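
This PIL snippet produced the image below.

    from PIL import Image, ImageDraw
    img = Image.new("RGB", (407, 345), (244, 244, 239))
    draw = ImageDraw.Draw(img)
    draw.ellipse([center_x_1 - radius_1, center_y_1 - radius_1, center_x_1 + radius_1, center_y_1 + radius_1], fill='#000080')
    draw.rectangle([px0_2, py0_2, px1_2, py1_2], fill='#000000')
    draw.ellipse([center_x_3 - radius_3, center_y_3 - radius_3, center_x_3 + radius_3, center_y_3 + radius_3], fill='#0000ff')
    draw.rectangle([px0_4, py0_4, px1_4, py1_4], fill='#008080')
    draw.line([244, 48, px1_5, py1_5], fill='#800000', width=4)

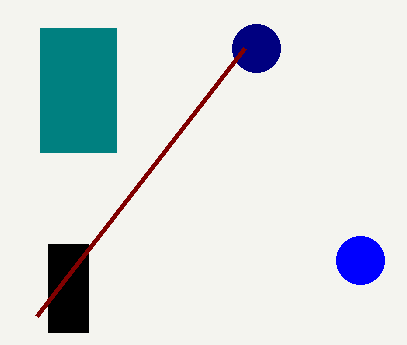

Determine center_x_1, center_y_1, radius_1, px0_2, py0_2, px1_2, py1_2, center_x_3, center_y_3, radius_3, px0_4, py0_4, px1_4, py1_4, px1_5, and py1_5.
center_x_1 = 256; center_y_1 = 48; radius_1 = 24; px0_2 = 48; py0_2 = 244; px1_2 = 88; py1_2 = 332; center_x_3 = 360; center_y_3 = 260; radius_3 = 24; px0_4 = 40; py0_4 = 28; px1_4 = 116; py1_4 = 152; px1_5 = 36; py1_5 = 316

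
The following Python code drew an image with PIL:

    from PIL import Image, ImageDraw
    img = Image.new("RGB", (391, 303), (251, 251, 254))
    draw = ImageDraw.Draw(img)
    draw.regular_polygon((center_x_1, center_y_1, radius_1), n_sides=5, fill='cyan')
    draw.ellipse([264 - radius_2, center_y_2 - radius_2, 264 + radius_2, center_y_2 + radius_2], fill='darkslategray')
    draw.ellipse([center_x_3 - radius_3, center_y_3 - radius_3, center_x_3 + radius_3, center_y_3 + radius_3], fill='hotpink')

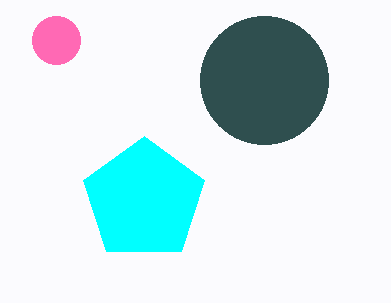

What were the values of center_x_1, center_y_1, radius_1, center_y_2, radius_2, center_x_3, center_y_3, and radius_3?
center_x_1 = 144, center_y_1 = 200, radius_1 = 64, center_y_2 = 80, radius_2 = 64, center_x_3 = 56, center_y_3 = 40, radius_3 = 24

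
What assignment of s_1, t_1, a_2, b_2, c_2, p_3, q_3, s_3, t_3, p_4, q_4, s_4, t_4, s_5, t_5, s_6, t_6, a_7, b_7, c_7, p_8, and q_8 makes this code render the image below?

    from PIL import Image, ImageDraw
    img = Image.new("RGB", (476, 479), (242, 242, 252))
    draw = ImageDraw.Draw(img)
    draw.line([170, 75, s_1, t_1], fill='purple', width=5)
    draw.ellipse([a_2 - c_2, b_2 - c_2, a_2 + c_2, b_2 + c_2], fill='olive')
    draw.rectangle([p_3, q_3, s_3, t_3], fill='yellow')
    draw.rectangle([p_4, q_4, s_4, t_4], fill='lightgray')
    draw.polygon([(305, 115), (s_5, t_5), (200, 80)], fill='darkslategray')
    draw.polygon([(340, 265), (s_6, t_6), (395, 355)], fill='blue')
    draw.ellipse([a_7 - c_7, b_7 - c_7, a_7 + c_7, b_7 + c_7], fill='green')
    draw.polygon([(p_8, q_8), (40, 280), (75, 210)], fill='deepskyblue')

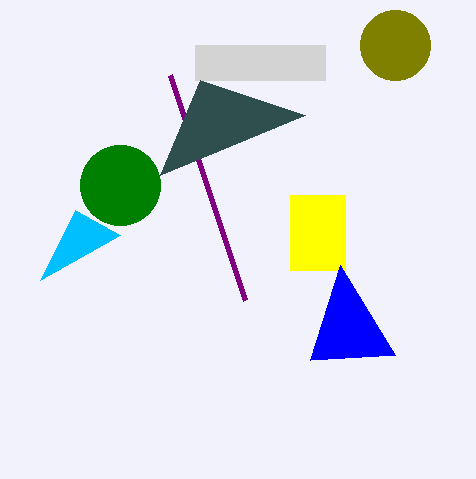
s_1 = 245
t_1 = 300
a_2 = 395
b_2 = 45
c_2 = 35
p_3 = 290
q_3 = 195
s_3 = 345
t_3 = 270
p_4 = 195
q_4 = 45
s_4 = 325
t_4 = 80
s_5 = 160
t_5 = 175
s_6 = 310
t_6 = 360
a_7 = 120
b_7 = 185
c_7 = 40
p_8 = 120
q_8 = 235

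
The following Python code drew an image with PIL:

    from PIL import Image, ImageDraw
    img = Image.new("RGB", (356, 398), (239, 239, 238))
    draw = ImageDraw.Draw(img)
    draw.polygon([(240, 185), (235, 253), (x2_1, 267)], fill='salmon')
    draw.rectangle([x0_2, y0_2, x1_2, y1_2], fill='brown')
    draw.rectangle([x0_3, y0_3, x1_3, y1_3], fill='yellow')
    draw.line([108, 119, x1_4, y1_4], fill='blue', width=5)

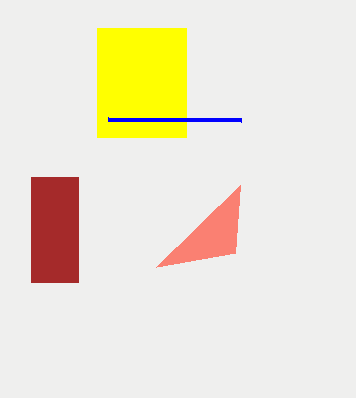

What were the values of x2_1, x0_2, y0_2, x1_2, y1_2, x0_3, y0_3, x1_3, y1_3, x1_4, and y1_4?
x2_1 = 156; x0_2 = 31; y0_2 = 177; x1_2 = 78; y1_2 = 282; x0_3 = 97; y0_3 = 28; x1_3 = 186; y1_3 = 137; x1_4 = 241; y1_4 = 120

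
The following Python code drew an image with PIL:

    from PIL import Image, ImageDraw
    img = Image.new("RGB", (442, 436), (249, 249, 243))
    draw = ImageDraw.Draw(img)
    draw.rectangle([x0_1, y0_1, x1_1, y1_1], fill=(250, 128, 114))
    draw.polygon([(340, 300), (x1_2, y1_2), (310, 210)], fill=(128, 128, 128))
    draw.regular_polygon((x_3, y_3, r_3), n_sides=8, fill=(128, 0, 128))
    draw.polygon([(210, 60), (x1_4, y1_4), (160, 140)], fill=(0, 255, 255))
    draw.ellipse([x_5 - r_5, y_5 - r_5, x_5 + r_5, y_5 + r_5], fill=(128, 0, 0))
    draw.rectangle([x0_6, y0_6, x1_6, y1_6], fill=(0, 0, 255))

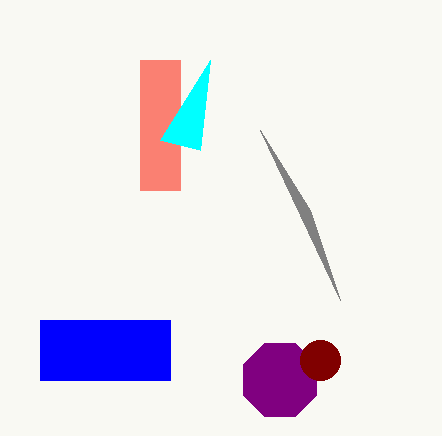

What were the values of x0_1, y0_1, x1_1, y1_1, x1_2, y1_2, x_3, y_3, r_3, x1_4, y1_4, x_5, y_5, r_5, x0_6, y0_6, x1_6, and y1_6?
x0_1 = 140
y0_1 = 60
x1_1 = 180
y1_1 = 190
x1_2 = 260
y1_2 = 130
x_3 = 280
y_3 = 380
r_3 = 40
x1_4 = 200
y1_4 = 150
x_5 = 320
y_5 = 360
r_5 = 20
x0_6 = 40
y0_6 = 320
x1_6 = 170
y1_6 = 380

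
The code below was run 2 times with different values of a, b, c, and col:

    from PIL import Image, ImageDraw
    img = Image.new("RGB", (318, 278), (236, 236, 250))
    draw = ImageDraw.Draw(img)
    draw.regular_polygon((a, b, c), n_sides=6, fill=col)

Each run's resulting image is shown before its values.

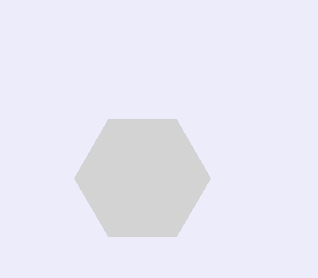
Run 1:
a = 142, b = 178, c = 68, col = 'lightgray'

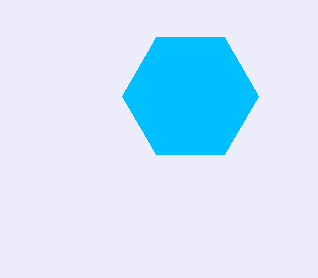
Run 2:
a = 190
b = 96
c = 68
col = 'deepskyblue'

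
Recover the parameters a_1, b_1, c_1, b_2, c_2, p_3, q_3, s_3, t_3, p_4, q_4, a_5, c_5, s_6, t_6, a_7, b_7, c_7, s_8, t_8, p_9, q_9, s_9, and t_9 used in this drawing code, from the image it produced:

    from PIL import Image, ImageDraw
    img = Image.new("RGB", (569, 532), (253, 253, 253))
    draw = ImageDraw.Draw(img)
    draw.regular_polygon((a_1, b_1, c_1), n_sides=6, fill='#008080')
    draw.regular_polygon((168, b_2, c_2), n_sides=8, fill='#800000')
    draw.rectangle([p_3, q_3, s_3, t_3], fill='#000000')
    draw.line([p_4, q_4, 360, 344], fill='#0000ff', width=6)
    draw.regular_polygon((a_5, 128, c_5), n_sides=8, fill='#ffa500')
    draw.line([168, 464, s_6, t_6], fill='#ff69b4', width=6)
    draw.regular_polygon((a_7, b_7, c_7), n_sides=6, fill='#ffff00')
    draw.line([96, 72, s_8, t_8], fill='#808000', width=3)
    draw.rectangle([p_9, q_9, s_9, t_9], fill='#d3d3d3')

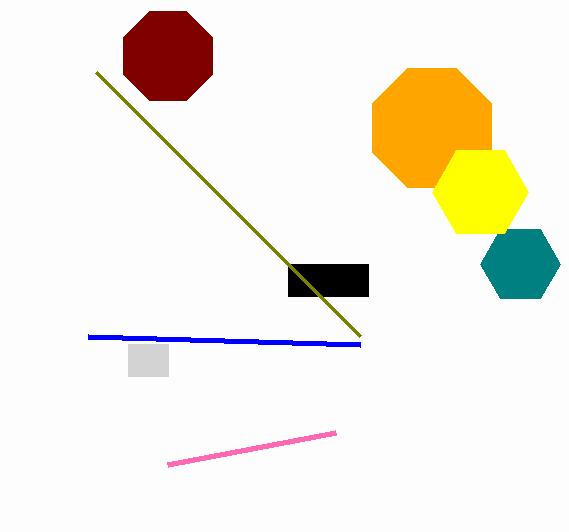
a_1 = 520, b_1 = 264, c_1 = 40, b_2 = 56, c_2 = 48, p_3 = 288, q_3 = 264, s_3 = 368, t_3 = 296, p_4 = 88, q_4 = 336, a_5 = 432, c_5 = 64, s_6 = 336, t_6 = 432, a_7 = 480, b_7 = 192, c_7 = 48, s_8 = 360, t_8 = 336, p_9 = 128, q_9 = 344, s_9 = 168, t_9 = 376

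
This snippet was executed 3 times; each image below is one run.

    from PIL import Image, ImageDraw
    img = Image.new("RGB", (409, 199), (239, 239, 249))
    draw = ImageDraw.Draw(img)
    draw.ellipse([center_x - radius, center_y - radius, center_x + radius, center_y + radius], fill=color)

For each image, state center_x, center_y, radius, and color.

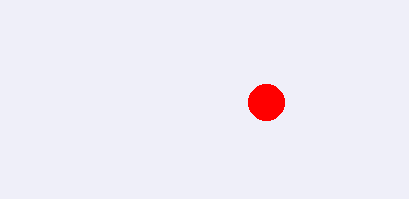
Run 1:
center_x = 266
center_y = 102
radius = 18
color = 'red'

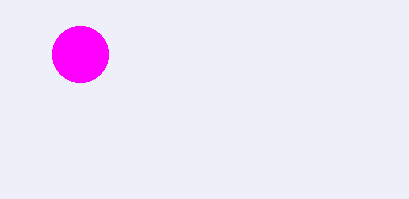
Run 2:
center_x = 80; center_y = 54; radius = 28; color = 'magenta'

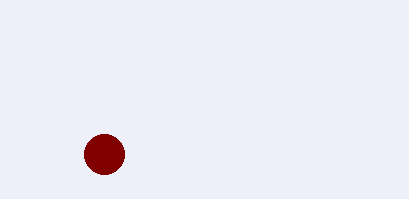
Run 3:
center_x = 104, center_y = 154, radius = 20, color = 'maroon'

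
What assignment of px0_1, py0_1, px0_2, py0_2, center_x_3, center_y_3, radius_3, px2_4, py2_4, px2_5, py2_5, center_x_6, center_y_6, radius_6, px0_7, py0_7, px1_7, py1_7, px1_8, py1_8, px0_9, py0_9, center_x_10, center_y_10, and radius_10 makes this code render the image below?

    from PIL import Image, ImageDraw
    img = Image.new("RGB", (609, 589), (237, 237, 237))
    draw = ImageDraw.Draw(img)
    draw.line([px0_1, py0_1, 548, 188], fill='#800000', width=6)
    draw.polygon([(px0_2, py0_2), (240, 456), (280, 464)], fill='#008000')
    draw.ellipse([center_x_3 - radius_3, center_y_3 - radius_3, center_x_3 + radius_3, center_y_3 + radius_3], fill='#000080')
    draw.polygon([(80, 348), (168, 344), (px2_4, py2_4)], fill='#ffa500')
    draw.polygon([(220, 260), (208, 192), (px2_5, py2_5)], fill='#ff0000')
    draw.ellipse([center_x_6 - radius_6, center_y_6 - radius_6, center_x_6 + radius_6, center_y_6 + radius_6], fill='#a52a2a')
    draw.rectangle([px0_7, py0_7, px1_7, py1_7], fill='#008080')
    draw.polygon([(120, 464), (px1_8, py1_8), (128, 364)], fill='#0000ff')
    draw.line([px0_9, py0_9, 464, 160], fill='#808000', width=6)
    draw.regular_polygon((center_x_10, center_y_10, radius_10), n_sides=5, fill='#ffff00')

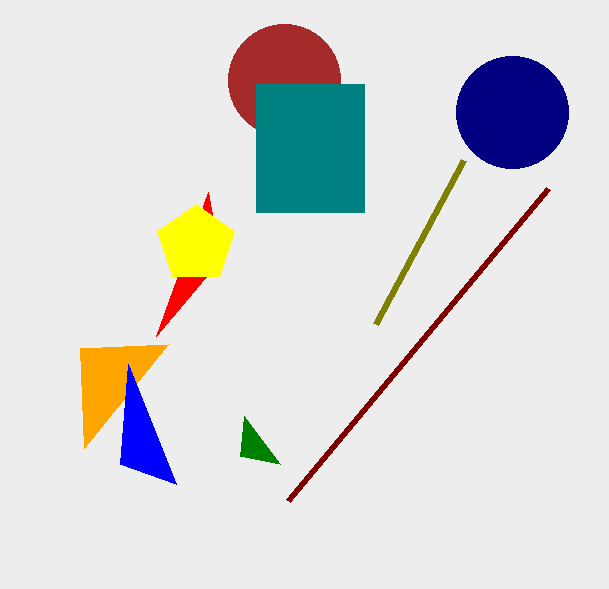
px0_1 = 288; py0_1 = 500; px0_2 = 244; py0_2 = 416; center_x_3 = 512; center_y_3 = 112; radius_3 = 56; px2_4 = 84; py2_4 = 448; px2_5 = 156; py2_5 = 336; center_x_6 = 284; center_y_6 = 80; radius_6 = 56; px0_7 = 256; py0_7 = 84; px1_7 = 364; py1_7 = 212; px1_8 = 176; py1_8 = 484; px0_9 = 376; py0_9 = 324; center_x_10 = 196; center_y_10 = 244; radius_10 = 40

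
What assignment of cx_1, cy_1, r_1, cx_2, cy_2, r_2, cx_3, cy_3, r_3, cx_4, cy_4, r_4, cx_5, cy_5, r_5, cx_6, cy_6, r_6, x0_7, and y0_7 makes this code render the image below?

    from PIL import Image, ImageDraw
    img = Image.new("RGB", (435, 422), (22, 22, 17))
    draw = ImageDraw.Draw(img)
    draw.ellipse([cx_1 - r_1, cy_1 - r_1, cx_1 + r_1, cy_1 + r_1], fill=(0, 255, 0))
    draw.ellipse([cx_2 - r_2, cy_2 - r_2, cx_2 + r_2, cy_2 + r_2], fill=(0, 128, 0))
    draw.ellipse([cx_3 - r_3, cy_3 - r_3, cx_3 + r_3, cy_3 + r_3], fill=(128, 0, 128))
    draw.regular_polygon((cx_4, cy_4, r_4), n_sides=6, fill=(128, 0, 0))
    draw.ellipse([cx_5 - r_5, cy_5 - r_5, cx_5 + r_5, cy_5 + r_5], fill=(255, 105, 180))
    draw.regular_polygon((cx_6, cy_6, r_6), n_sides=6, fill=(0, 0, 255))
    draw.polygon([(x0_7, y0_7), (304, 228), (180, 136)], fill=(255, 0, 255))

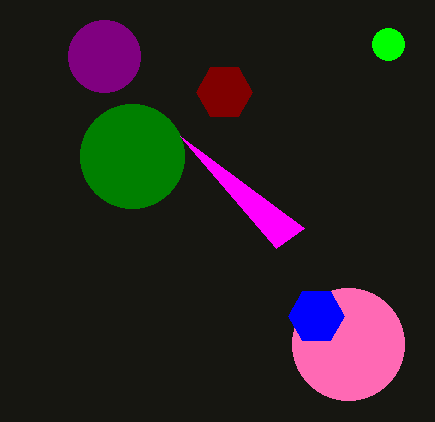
cx_1 = 388; cy_1 = 44; r_1 = 16; cx_2 = 132; cy_2 = 156; r_2 = 52; cx_3 = 104; cy_3 = 56; r_3 = 36; cx_4 = 224; cy_4 = 92; r_4 = 28; cx_5 = 348; cy_5 = 344; r_5 = 56; cx_6 = 316; cy_6 = 316; r_6 = 28; x0_7 = 276; y0_7 = 248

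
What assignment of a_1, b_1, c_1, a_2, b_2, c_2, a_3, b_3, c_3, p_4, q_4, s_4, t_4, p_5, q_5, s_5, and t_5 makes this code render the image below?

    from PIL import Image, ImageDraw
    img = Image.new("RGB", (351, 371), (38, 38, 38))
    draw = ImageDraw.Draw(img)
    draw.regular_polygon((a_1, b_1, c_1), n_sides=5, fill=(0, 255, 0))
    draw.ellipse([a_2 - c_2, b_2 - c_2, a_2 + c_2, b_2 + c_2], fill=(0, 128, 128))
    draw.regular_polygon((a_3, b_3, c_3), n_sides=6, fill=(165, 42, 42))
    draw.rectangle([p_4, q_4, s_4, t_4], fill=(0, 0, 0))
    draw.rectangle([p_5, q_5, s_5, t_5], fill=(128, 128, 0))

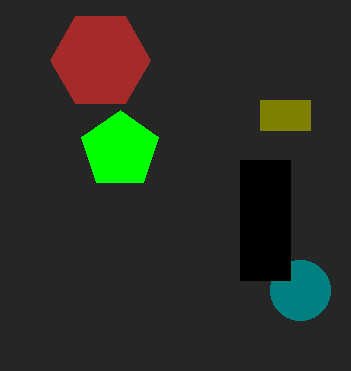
a_1 = 120
b_1 = 150
c_1 = 40
a_2 = 300
b_2 = 290
c_2 = 30
a_3 = 100
b_3 = 60
c_3 = 50
p_4 = 240
q_4 = 160
s_4 = 290
t_4 = 280
p_5 = 260
q_5 = 100
s_5 = 310
t_5 = 130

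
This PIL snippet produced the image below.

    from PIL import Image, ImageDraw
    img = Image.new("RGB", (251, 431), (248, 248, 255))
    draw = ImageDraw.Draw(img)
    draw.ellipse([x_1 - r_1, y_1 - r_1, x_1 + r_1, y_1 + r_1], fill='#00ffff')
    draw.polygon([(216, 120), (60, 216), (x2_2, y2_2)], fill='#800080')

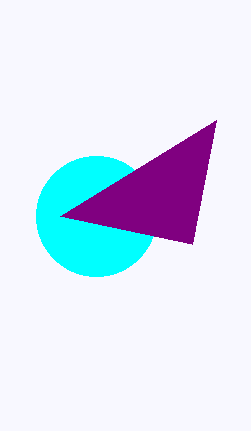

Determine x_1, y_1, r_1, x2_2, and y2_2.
x_1 = 96
y_1 = 216
r_1 = 60
x2_2 = 192
y2_2 = 244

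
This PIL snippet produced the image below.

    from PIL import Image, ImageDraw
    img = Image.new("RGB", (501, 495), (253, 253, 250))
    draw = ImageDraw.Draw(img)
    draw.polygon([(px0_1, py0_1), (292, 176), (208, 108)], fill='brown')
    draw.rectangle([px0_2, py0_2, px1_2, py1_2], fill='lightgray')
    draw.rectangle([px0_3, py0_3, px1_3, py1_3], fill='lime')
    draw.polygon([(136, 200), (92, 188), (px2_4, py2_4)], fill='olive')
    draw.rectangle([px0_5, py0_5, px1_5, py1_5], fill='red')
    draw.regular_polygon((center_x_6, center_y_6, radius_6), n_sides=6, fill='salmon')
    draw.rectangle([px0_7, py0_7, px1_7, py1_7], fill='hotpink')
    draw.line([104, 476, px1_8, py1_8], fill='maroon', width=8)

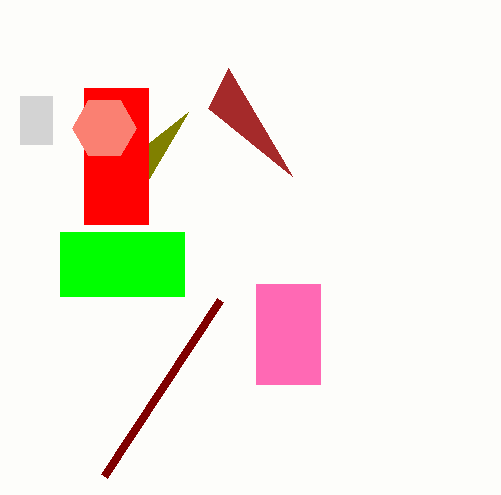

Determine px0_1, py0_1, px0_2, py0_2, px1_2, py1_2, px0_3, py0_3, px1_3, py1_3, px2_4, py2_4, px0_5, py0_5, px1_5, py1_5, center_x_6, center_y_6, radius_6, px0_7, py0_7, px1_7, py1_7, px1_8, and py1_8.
px0_1 = 228; py0_1 = 68; px0_2 = 20; py0_2 = 96; px1_2 = 52; py1_2 = 144; px0_3 = 60; py0_3 = 232; px1_3 = 184; py1_3 = 296; px2_4 = 188; py2_4 = 112; px0_5 = 84; py0_5 = 88; px1_5 = 148; py1_5 = 224; center_x_6 = 104; center_y_6 = 128; radius_6 = 32; px0_7 = 256; py0_7 = 284; px1_7 = 320; py1_7 = 384; px1_8 = 220; py1_8 = 300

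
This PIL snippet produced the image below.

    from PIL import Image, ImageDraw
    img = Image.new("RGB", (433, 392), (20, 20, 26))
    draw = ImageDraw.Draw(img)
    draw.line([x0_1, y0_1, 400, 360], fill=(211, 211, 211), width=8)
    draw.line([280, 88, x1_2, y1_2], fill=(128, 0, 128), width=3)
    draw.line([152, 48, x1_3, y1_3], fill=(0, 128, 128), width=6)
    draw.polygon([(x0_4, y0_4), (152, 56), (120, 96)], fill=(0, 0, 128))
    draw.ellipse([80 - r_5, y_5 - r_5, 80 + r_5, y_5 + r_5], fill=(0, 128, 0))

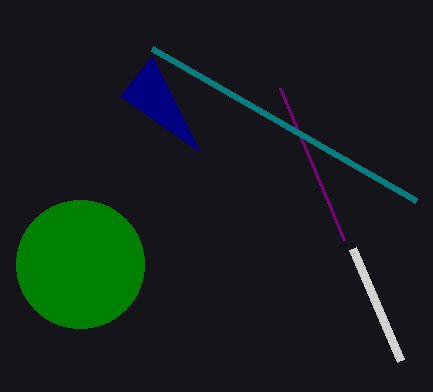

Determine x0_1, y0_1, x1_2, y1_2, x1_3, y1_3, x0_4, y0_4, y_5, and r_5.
x0_1 = 352; y0_1 = 248; x1_2 = 344; y1_2 = 240; x1_3 = 416; y1_3 = 200; x0_4 = 200; y0_4 = 152; y_5 = 264; r_5 = 64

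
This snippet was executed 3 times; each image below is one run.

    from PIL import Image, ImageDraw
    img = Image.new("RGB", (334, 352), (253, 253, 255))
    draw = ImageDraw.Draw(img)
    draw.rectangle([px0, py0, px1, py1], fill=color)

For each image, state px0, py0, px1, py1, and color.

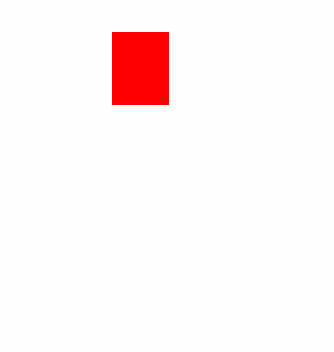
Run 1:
px0 = 112; py0 = 32; px1 = 168; py1 = 104; color = 'red'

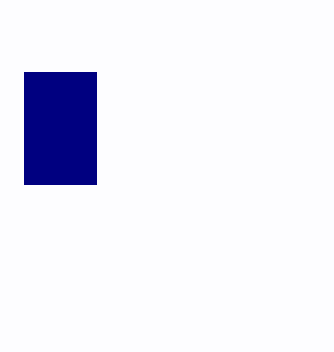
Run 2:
px0 = 24
py0 = 72
px1 = 96
py1 = 184
color = 'navy'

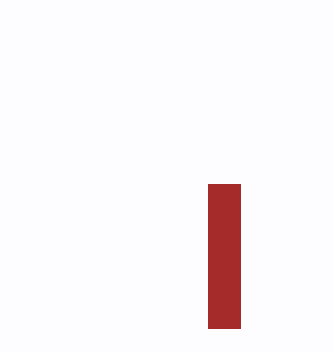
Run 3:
px0 = 208
py0 = 184
px1 = 240
py1 = 328
color = 'brown'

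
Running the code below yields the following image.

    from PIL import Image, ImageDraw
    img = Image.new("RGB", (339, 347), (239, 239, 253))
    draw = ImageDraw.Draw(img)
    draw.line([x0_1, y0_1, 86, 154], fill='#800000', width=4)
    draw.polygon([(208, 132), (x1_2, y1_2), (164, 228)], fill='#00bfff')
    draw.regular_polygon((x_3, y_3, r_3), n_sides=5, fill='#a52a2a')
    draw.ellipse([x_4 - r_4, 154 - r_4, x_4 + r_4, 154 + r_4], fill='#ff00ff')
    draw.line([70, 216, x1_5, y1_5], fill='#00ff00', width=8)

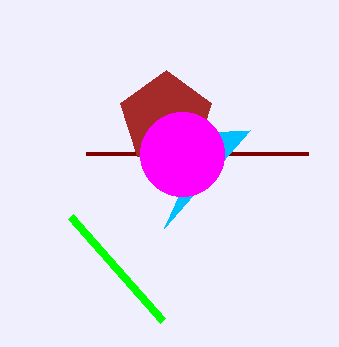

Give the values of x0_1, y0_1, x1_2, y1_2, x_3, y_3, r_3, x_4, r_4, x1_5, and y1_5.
x0_1 = 308, y0_1 = 154, x1_2 = 250, y1_2 = 130, x_3 = 166, y_3 = 118, r_3 = 48, x_4 = 182, r_4 = 42, x1_5 = 162, y1_5 = 320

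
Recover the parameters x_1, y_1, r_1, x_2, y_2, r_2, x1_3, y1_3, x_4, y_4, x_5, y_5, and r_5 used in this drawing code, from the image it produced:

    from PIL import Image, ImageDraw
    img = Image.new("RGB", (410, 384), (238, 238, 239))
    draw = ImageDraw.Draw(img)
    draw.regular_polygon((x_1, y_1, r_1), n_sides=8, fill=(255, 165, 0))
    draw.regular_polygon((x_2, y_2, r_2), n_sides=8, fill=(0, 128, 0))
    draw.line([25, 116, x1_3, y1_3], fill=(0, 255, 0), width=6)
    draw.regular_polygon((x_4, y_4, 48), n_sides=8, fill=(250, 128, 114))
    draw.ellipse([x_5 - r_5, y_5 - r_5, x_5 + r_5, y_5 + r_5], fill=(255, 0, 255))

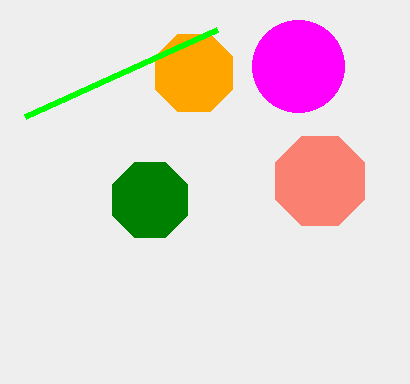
x_1 = 194, y_1 = 73, r_1 = 42, x_2 = 150, y_2 = 200, r_2 = 41, x1_3 = 217, y1_3 = 29, x_4 = 320, y_4 = 181, x_5 = 298, y_5 = 66, r_5 = 46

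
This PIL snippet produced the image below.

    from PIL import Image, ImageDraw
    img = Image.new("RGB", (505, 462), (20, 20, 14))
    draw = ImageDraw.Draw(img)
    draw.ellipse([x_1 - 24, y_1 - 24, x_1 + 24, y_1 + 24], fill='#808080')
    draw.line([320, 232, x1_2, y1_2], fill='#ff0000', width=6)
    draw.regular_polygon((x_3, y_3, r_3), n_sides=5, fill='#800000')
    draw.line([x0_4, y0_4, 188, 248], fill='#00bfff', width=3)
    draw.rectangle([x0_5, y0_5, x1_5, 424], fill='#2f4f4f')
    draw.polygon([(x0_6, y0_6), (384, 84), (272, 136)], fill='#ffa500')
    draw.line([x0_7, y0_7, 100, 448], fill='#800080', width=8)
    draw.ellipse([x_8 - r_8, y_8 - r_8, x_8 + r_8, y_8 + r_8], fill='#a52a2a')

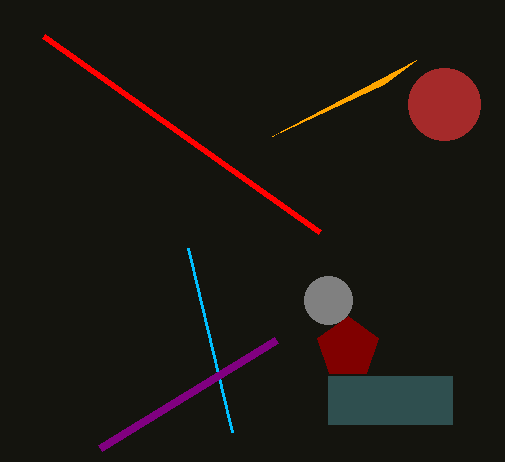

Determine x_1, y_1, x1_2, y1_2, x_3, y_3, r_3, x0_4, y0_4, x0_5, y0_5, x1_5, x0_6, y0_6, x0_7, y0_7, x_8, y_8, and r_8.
x_1 = 328; y_1 = 300; x1_2 = 44; y1_2 = 36; x_3 = 348; y_3 = 348; r_3 = 32; x0_4 = 232; y0_4 = 432; x0_5 = 328; y0_5 = 376; x1_5 = 452; x0_6 = 416; y0_6 = 60; x0_7 = 276; y0_7 = 340; x_8 = 444; y_8 = 104; r_8 = 36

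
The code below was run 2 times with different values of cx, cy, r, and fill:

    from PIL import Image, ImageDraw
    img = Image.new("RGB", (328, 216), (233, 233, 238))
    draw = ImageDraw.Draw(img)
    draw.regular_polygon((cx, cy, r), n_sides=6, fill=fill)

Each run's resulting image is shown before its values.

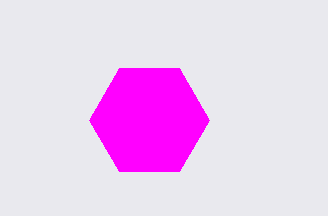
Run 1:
cx = 149, cy = 120, r = 60, fill = 'magenta'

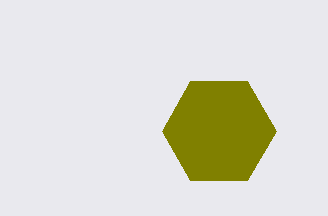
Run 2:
cx = 219
cy = 131
r = 57
fill = 'olive'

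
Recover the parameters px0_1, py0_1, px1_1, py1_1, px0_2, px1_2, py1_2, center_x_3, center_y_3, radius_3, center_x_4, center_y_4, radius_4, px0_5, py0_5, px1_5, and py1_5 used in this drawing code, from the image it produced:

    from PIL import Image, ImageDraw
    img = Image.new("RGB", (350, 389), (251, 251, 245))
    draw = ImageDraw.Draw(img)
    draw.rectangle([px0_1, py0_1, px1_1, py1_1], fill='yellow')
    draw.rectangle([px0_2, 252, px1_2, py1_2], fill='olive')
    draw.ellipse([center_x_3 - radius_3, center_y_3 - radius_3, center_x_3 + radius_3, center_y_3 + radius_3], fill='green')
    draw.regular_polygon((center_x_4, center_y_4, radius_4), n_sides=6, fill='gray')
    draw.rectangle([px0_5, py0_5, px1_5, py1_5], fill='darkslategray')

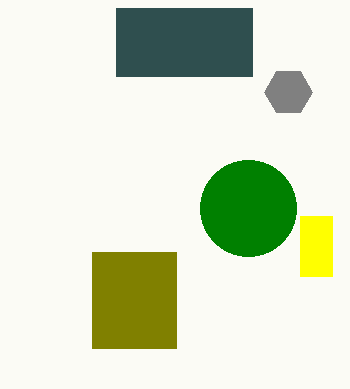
px0_1 = 300; py0_1 = 216; px1_1 = 332; py1_1 = 276; px0_2 = 92; px1_2 = 176; py1_2 = 348; center_x_3 = 248; center_y_3 = 208; radius_3 = 48; center_x_4 = 288; center_y_4 = 92; radius_4 = 24; px0_5 = 116; py0_5 = 8; px1_5 = 252; py1_5 = 76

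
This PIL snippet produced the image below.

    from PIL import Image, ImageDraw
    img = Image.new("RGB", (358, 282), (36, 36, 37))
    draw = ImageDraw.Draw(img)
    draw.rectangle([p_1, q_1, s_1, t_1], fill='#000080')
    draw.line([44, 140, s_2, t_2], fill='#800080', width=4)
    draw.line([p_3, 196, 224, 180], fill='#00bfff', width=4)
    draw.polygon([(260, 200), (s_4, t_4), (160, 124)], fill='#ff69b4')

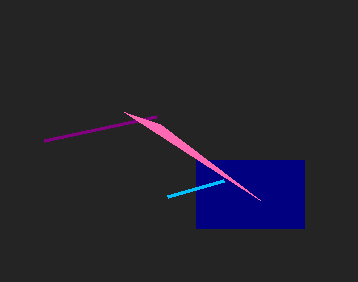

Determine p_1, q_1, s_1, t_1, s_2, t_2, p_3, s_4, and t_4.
p_1 = 196; q_1 = 160; s_1 = 304; t_1 = 228; s_2 = 156; t_2 = 116; p_3 = 168; s_4 = 124; t_4 = 112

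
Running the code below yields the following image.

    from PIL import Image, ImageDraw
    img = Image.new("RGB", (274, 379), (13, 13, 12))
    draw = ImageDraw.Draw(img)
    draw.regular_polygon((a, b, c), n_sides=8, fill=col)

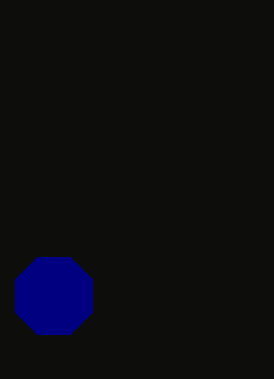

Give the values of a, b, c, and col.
a = 54
b = 296
c = 42
col = 'navy'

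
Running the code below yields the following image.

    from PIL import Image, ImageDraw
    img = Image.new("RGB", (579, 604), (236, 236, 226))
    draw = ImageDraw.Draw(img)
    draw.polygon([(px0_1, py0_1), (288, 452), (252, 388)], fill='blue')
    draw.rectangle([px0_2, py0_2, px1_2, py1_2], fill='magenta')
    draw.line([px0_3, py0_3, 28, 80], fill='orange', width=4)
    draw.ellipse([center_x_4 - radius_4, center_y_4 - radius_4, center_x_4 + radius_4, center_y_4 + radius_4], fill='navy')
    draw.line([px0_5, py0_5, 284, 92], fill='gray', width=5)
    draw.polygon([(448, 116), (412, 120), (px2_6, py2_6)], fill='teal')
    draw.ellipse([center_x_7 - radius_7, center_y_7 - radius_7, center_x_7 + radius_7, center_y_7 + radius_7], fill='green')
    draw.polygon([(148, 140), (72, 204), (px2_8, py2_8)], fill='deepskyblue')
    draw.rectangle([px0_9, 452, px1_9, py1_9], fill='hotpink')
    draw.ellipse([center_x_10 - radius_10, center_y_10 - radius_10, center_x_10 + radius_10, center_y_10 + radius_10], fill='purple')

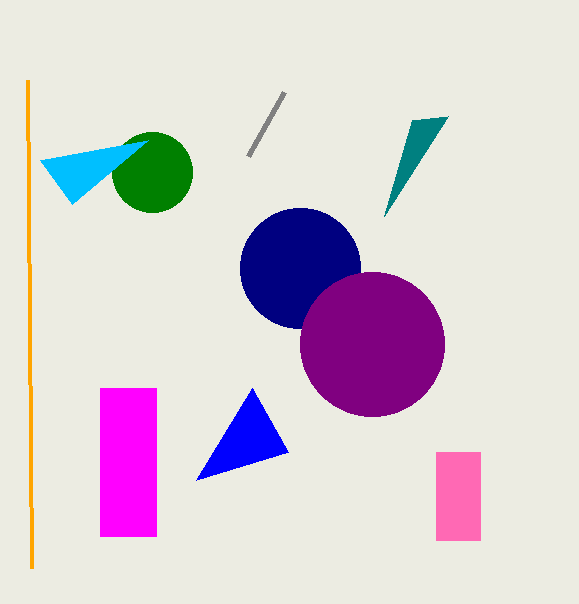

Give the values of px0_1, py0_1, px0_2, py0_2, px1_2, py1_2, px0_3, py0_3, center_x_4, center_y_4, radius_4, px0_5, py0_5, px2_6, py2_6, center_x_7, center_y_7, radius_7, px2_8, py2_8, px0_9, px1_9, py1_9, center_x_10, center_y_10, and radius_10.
px0_1 = 196
py0_1 = 480
px0_2 = 100
py0_2 = 388
px1_2 = 156
py1_2 = 536
px0_3 = 32
py0_3 = 568
center_x_4 = 300
center_y_4 = 268
radius_4 = 60
px0_5 = 248
py0_5 = 156
px2_6 = 384
py2_6 = 216
center_x_7 = 152
center_y_7 = 172
radius_7 = 40
px2_8 = 40
py2_8 = 160
px0_9 = 436
px1_9 = 480
py1_9 = 540
center_x_10 = 372
center_y_10 = 344
radius_10 = 72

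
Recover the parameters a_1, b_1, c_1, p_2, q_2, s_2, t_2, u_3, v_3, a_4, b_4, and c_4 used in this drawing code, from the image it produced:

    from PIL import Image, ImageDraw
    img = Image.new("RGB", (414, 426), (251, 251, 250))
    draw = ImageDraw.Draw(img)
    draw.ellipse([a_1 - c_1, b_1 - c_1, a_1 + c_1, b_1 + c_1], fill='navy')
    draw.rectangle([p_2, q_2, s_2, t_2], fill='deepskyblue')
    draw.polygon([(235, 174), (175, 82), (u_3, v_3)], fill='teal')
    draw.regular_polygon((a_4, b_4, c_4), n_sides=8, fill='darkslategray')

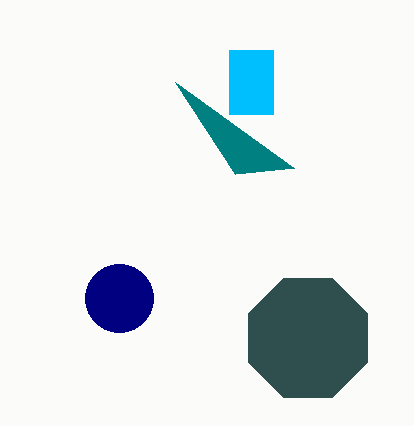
a_1 = 119, b_1 = 298, c_1 = 34, p_2 = 229, q_2 = 50, s_2 = 273, t_2 = 114, u_3 = 294, v_3 = 168, a_4 = 308, b_4 = 338, c_4 = 64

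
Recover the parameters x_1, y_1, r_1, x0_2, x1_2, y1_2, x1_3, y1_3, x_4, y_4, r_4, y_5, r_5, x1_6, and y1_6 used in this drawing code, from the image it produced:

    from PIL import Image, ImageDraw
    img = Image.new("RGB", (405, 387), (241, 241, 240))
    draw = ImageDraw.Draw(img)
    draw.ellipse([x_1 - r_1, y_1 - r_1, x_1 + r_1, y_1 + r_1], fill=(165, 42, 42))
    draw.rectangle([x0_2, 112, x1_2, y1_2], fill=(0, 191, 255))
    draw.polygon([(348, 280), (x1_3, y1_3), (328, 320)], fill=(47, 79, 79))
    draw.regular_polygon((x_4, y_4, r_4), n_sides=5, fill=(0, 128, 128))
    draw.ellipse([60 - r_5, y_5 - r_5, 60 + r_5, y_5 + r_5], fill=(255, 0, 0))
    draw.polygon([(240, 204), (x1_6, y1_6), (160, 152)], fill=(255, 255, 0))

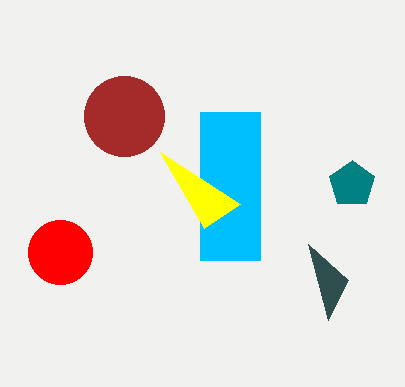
x_1 = 124
y_1 = 116
r_1 = 40
x0_2 = 200
x1_2 = 260
y1_2 = 260
x1_3 = 308
y1_3 = 244
x_4 = 352
y_4 = 184
r_4 = 24
y_5 = 252
r_5 = 32
x1_6 = 204
y1_6 = 228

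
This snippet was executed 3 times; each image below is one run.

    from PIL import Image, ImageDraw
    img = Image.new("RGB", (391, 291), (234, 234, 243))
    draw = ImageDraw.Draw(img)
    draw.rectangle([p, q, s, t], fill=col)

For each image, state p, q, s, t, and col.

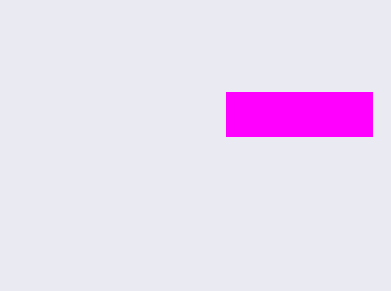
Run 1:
p = 226
q = 92
s = 372
t = 136
col = 'magenta'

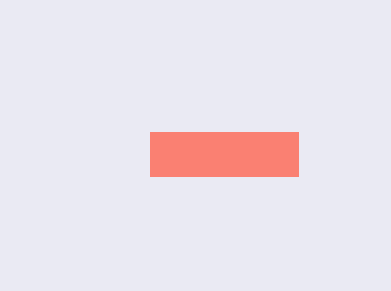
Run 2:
p = 150; q = 132; s = 298; t = 176; col = 'salmon'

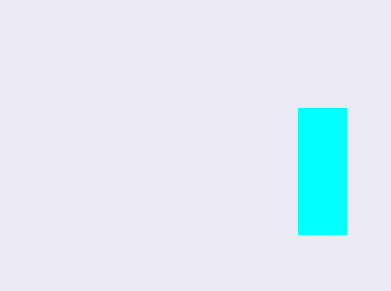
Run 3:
p = 298, q = 108, s = 346, t = 234, col = 'cyan'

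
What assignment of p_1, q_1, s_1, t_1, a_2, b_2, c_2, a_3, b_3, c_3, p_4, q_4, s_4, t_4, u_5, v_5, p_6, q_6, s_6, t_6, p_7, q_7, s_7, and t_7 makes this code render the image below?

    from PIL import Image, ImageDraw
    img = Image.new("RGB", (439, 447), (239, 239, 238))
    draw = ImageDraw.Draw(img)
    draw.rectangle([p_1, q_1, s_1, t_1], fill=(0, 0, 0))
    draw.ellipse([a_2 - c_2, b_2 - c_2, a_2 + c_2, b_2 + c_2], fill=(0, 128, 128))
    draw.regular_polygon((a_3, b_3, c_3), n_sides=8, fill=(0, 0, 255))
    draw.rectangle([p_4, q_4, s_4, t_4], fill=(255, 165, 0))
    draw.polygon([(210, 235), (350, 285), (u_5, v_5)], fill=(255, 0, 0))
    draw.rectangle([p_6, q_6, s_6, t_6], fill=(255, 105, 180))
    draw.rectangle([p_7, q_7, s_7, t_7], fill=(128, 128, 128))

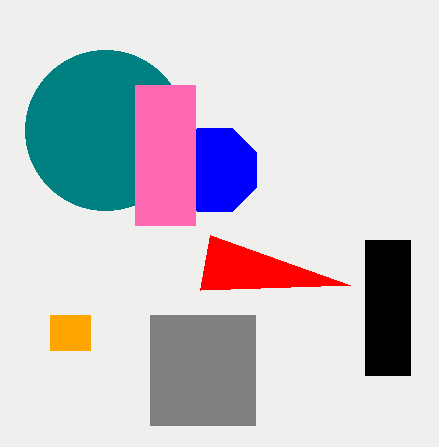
p_1 = 365
q_1 = 240
s_1 = 410
t_1 = 375
a_2 = 105
b_2 = 130
c_2 = 80
a_3 = 215
b_3 = 170
c_3 = 45
p_4 = 50
q_4 = 315
s_4 = 90
t_4 = 350
u_5 = 200
v_5 = 290
p_6 = 135
q_6 = 85
s_6 = 195
t_6 = 225
p_7 = 150
q_7 = 315
s_7 = 255
t_7 = 425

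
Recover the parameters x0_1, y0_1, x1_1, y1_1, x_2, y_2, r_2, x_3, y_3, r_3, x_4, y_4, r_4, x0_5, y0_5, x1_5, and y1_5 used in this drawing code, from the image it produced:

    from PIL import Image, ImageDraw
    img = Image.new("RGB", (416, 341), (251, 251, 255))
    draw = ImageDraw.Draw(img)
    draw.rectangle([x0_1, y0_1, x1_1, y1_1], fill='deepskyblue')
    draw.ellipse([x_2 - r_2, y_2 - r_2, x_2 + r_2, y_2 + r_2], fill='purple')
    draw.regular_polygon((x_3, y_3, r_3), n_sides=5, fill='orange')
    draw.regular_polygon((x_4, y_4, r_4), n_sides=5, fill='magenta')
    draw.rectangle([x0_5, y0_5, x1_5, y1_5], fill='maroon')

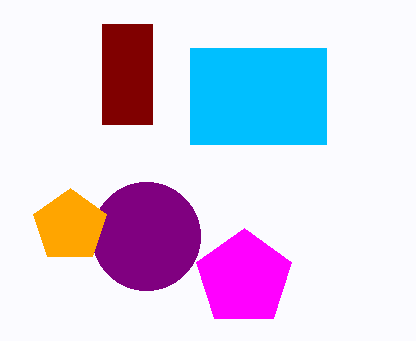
x0_1 = 190, y0_1 = 48, x1_1 = 326, y1_1 = 144, x_2 = 146, y_2 = 236, r_2 = 54, x_3 = 70, y_3 = 226, r_3 = 38, x_4 = 244, y_4 = 278, r_4 = 50, x0_5 = 102, y0_5 = 24, x1_5 = 152, y1_5 = 124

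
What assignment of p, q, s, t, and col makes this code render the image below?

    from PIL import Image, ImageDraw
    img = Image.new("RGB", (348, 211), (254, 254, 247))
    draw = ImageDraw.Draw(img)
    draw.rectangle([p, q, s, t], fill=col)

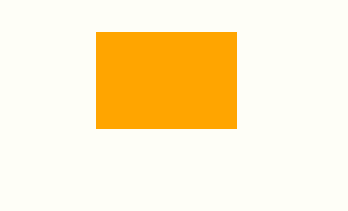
p = 96; q = 32; s = 236; t = 128; col = 'orange'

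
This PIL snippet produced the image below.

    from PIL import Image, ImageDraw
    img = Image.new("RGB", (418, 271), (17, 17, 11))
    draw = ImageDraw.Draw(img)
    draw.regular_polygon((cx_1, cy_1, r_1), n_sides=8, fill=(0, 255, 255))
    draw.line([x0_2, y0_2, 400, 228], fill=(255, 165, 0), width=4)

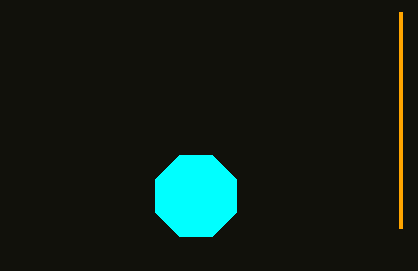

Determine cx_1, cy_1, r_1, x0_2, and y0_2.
cx_1 = 196
cy_1 = 196
r_1 = 44
x0_2 = 400
y0_2 = 12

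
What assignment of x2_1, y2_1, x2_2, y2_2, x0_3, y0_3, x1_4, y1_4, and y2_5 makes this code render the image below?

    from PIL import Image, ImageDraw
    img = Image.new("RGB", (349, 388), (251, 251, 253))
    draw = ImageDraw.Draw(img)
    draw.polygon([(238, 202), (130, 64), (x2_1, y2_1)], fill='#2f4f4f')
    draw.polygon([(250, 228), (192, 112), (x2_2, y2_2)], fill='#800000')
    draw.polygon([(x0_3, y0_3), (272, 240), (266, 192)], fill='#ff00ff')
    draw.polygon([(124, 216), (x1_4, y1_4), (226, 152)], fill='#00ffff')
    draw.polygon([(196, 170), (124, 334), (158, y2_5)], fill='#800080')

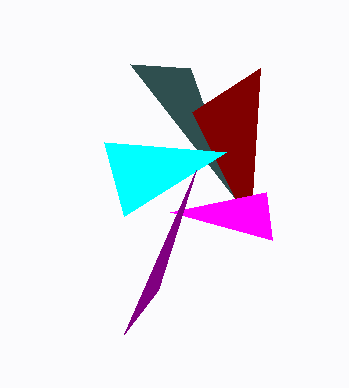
x2_1 = 190, y2_1 = 68, x2_2 = 260, y2_2 = 68, x0_3 = 170, y0_3 = 212, x1_4 = 104, y1_4 = 142, y2_5 = 290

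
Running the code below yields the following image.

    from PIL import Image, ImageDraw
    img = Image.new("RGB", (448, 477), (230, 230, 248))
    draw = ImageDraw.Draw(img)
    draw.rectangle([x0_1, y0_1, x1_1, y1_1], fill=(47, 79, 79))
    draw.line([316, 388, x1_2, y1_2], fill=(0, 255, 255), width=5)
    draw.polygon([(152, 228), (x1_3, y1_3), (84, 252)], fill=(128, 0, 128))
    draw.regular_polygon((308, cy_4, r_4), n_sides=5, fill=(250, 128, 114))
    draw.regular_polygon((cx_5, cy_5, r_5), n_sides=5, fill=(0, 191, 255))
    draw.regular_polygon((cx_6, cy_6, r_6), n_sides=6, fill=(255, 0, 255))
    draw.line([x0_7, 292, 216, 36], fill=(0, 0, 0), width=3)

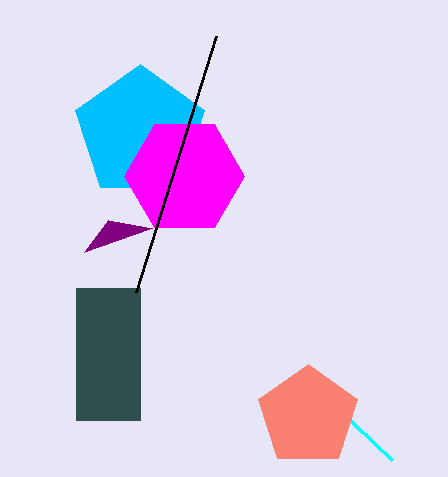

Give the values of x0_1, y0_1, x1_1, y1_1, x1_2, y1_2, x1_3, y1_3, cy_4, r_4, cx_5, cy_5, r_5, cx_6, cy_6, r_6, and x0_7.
x0_1 = 76, y0_1 = 288, x1_1 = 140, y1_1 = 420, x1_2 = 392, y1_2 = 460, x1_3 = 108, y1_3 = 220, cy_4 = 416, r_4 = 52, cx_5 = 140, cy_5 = 132, r_5 = 68, cx_6 = 184, cy_6 = 176, r_6 = 60, x0_7 = 136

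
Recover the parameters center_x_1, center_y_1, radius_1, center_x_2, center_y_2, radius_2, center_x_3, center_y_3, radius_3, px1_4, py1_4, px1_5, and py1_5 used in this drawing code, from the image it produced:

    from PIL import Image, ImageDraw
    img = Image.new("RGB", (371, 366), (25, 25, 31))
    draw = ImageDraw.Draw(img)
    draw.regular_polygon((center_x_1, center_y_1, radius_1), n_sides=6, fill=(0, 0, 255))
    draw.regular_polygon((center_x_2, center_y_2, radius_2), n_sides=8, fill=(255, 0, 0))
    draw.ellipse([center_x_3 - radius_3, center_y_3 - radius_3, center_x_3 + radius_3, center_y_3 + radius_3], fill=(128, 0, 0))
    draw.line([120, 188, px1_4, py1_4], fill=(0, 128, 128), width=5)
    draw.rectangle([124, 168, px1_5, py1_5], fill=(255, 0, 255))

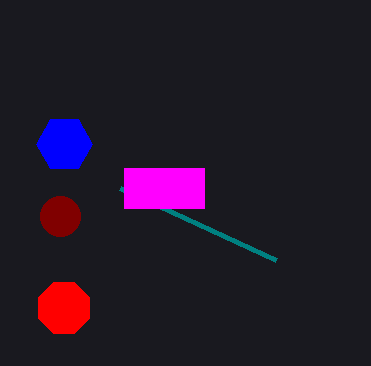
center_x_1 = 64; center_y_1 = 144; radius_1 = 28; center_x_2 = 64; center_y_2 = 308; radius_2 = 28; center_x_3 = 60; center_y_3 = 216; radius_3 = 20; px1_4 = 276; py1_4 = 260; px1_5 = 204; py1_5 = 208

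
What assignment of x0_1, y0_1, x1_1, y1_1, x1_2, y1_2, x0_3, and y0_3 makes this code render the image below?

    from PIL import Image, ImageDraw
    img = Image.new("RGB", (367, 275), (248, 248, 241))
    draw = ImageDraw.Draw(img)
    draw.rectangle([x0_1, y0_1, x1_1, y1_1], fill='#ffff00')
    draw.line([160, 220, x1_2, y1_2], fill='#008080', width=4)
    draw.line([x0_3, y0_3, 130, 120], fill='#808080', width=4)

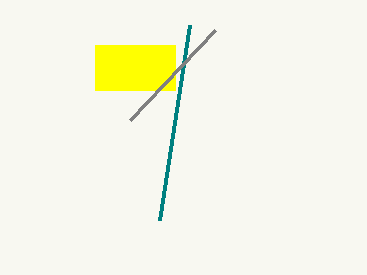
x0_1 = 95; y0_1 = 45; x1_1 = 175; y1_1 = 90; x1_2 = 190; y1_2 = 25; x0_3 = 215; y0_3 = 30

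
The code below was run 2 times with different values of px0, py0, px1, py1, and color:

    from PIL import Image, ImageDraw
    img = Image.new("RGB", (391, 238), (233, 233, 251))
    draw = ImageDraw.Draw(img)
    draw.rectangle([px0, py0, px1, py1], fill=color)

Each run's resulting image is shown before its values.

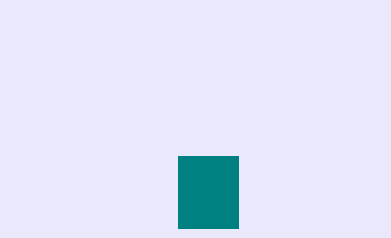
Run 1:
px0 = 178; py0 = 156; px1 = 238; py1 = 228; color = 'teal'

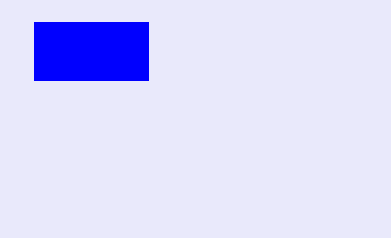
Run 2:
px0 = 34; py0 = 22; px1 = 148; py1 = 80; color = 'blue'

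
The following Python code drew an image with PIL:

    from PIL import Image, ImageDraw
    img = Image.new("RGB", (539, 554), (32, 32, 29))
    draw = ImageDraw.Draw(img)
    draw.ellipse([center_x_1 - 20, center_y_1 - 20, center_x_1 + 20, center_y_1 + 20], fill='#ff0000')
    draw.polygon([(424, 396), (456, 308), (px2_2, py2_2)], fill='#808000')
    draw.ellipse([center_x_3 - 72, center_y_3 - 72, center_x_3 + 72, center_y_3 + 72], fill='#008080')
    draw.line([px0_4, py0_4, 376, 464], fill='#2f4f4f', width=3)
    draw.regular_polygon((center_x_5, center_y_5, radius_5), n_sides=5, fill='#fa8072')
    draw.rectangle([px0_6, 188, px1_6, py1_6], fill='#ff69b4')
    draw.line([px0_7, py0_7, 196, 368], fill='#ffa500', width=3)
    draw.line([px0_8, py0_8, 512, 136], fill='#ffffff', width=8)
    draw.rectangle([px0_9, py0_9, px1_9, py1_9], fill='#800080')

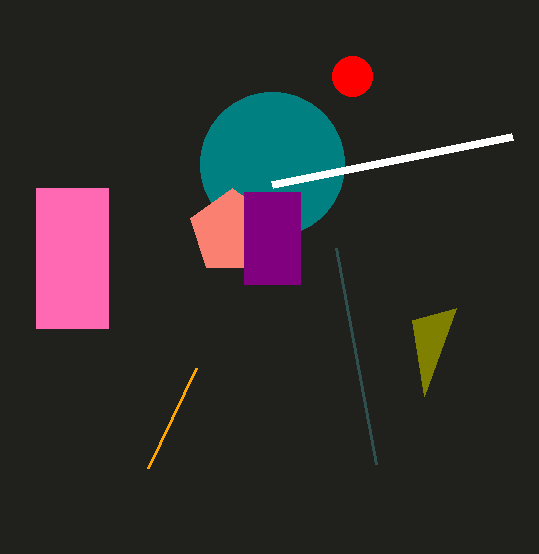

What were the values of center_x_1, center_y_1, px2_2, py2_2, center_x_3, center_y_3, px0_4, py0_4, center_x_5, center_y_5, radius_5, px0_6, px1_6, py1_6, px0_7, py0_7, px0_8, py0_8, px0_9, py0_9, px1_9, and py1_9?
center_x_1 = 352, center_y_1 = 76, px2_2 = 412, py2_2 = 320, center_x_3 = 272, center_y_3 = 164, px0_4 = 336, py0_4 = 248, center_x_5 = 232, center_y_5 = 232, radius_5 = 44, px0_6 = 36, px1_6 = 108, py1_6 = 328, px0_7 = 148, py0_7 = 468, px0_8 = 272, py0_8 = 184, px0_9 = 244, py0_9 = 192, px1_9 = 300, py1_9 = 284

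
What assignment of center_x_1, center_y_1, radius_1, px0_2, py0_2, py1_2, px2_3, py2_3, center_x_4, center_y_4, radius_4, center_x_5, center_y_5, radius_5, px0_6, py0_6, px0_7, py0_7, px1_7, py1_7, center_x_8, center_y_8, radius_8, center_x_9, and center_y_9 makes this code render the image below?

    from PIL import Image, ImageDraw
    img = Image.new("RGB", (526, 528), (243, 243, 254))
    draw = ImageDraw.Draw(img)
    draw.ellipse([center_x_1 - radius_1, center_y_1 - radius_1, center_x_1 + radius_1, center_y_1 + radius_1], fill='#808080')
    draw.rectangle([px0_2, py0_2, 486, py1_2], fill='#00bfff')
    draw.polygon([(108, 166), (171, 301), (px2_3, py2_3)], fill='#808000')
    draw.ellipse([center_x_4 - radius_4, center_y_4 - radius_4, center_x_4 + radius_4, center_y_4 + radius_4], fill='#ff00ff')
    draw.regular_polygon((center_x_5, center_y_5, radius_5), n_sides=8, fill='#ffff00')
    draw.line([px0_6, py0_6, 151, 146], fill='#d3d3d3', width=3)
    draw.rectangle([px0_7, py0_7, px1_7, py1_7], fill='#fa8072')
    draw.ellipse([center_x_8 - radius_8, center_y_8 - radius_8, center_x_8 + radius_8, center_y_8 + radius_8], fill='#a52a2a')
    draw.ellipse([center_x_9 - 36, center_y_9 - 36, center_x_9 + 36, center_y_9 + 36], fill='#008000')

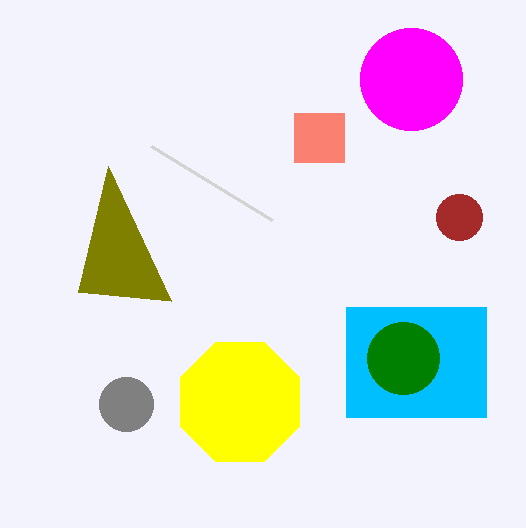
center_x_1 = 126; center_y_1 = 404; radius_1 = 27; px0_2 = 346; py0_2 = 307; py1_2 = 417; px2_3 = 78; py2_3 = 292; center_x_4 = 411; center_y_4 = 79; radius_4 = 51; center_x_5 = 240; center_y_5 = 402; radius_5 = 64; px0_6 = 272; py0_6 = 220; px0_7 = 294; py0_7 = 113; px1_7 = 344; py1_7 = 162; center_x_8 = 459; center_y_8 = 217; radius_8 = 23; center_x_9 = 403; center_y_9 = 358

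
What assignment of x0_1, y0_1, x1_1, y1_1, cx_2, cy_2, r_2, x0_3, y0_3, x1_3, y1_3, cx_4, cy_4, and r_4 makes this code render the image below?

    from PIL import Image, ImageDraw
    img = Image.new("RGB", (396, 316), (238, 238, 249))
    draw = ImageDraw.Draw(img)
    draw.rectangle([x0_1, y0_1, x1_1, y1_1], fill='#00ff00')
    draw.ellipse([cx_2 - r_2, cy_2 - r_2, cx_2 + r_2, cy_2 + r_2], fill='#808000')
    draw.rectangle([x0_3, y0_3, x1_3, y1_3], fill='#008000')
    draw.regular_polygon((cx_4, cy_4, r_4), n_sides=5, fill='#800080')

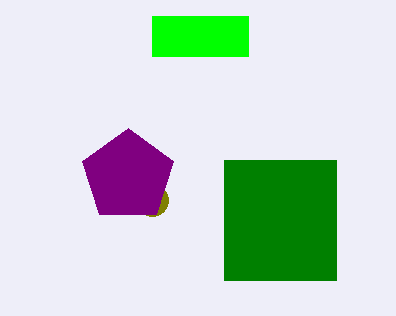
x0_1 = 152; y0_1 = 16; x1_1 = 248; y1_1 = 56; cx_2 = 152; cy_2 = 200; r_2 = 16; x0_3 = 224; y0_3 = 160; x1_3 = 336; y1_3 = 280; cx_4 = 128; cy_4 = 176; r_4 = 48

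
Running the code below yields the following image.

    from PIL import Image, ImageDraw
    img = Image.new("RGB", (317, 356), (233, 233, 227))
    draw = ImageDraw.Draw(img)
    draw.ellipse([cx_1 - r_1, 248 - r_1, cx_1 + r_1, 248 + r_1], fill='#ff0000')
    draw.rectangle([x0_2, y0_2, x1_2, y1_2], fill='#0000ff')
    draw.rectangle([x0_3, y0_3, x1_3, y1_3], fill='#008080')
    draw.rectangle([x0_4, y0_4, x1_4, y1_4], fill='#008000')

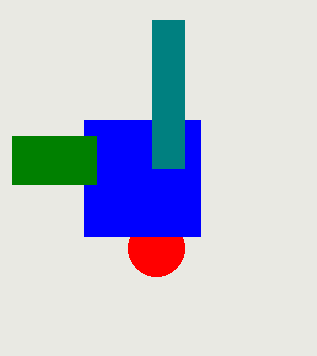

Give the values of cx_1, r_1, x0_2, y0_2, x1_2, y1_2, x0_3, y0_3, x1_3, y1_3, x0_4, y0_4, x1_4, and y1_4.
cx_1 = 156; r_1 = 28; x0_2 = 84; y0_2 = 120; x1_2 = 200; y1_2 = 236; x0_3 = 152; y0_3 = 20; x1_3 = 184; y1_3 = 168; x0_4 = 12; y0_4 = 136; x1_4 = 96; y1_4 = 184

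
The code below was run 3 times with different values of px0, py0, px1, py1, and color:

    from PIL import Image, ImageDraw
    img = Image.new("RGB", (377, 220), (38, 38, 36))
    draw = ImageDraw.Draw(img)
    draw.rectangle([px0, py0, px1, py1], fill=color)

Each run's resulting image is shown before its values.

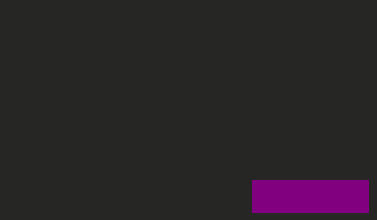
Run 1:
px0 = 252; py0 = 180; px1 = 368; py1 = 212; color = 'purple'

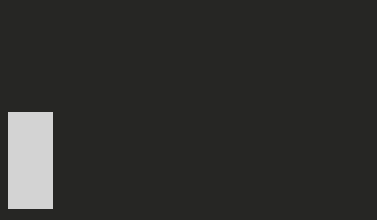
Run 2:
px0 = 8, py0 = 112, px1 = 52, py1 = 208, color = 'lightgray'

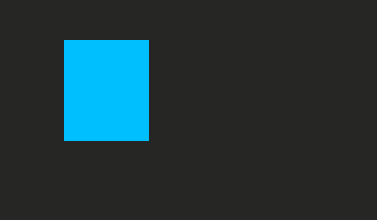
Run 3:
px0 = 64
py0 = 40
px1 = 148
py1 = 140
color = 'deepskyblue'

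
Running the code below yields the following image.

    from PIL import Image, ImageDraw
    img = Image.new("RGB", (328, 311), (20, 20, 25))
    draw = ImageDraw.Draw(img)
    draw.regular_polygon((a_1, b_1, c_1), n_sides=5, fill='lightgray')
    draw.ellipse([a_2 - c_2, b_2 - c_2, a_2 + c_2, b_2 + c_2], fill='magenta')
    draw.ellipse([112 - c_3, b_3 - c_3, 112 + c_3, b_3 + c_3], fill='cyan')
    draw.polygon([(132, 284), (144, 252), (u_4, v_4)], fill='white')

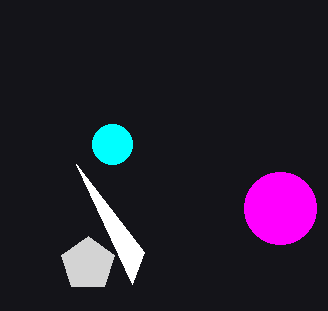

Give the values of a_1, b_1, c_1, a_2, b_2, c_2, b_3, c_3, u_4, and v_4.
a_1 = 88; b_1 = 264; c_1 = 28; a_2 = 280; b_2 = 208; c_2 = 36; b_3 = 144; c_3 = 20; u_4 = 76; v_4 = 164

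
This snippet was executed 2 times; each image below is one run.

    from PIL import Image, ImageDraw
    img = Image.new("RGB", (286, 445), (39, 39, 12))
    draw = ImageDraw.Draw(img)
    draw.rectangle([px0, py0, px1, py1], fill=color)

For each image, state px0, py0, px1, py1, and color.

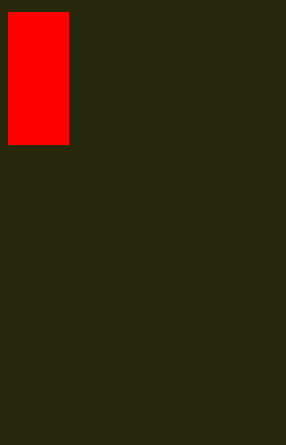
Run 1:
px0 = 8
py0 = 12
px1 = 68
py1 = 144
color = 'red'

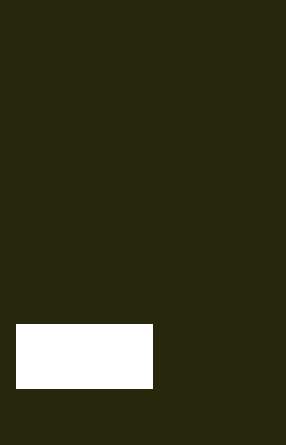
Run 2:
px0 = 16; py0 = 324; px1 = 152; py1 = 388; color = 'white'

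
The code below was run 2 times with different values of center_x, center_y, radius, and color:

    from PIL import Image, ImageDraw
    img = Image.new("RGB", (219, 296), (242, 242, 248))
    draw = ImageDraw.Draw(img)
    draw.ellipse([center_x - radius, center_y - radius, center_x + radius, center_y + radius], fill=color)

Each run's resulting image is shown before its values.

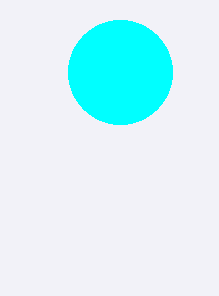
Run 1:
center_x = 120, center_y = 72, radius = 52, color = 'cyan'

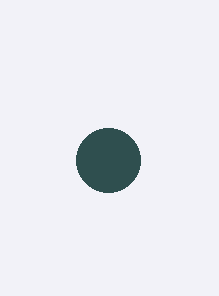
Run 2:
center_x = 108, center_y = 160, radius = 32, color = 'darkslategray'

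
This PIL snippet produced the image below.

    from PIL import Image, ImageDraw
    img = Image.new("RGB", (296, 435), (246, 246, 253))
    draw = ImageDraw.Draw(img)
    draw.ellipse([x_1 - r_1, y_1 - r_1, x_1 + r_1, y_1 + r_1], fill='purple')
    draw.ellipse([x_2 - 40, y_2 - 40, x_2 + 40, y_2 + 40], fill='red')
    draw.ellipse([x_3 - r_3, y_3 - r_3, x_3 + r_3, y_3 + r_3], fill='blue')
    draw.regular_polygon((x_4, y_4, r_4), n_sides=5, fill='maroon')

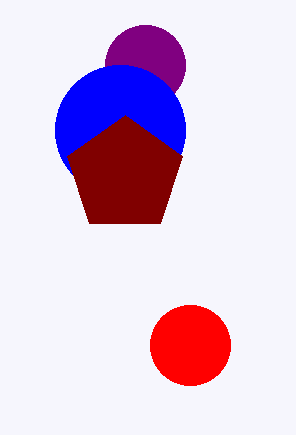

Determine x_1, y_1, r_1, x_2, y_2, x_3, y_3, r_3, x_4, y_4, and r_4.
x_1 = 145; y_1 = 65; r_1 = 40; x_2 = 190; y_2 = 345; x_3 = 120; y_3 = 130; r_3 = 65; x_4 = 125; y_4 = 175; r_4 = 60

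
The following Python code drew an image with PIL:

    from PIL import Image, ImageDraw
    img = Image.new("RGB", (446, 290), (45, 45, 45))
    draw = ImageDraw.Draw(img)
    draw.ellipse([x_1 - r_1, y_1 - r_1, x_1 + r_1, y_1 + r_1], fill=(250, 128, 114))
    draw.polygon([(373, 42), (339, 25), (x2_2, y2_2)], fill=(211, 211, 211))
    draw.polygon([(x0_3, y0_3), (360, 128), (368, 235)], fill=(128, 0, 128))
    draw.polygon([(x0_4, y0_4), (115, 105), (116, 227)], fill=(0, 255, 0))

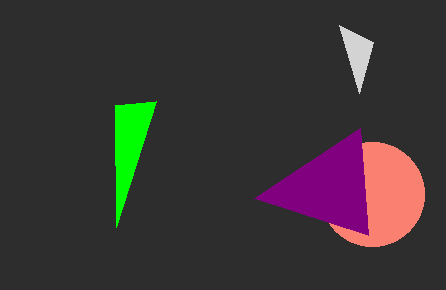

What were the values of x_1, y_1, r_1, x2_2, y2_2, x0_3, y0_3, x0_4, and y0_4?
x_1 = 372; y_1 = 194; r_1 = 52; x2_2 = 359; y2_2 = 93; x0_3 = 254; y0_3 = 198; x0_4 = 156; y0_4 = 101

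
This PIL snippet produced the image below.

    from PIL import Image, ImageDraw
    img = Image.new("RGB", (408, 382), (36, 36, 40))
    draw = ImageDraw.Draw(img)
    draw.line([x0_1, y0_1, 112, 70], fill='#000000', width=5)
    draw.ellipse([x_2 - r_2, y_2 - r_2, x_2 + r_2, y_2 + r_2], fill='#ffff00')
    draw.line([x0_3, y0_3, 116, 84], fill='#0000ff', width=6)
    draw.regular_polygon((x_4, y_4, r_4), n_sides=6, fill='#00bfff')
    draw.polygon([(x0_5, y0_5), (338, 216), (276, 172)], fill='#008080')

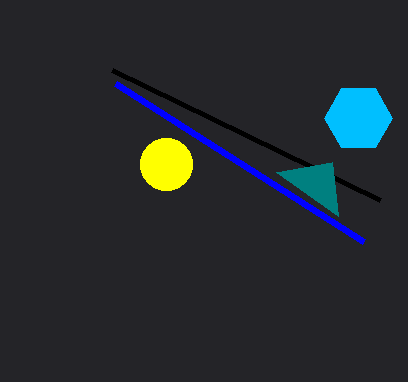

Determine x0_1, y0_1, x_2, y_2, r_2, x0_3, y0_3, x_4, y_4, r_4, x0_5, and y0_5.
x0_1 = 380
y0_1 = 200
x_2 = 166
y_2 = 164
r_2 = 26
x0_3 = 364
y0_3 = 242
x_4 = 358
y_4 = 118
r_4 = 34
x0_5 = 332
y0_5 = 162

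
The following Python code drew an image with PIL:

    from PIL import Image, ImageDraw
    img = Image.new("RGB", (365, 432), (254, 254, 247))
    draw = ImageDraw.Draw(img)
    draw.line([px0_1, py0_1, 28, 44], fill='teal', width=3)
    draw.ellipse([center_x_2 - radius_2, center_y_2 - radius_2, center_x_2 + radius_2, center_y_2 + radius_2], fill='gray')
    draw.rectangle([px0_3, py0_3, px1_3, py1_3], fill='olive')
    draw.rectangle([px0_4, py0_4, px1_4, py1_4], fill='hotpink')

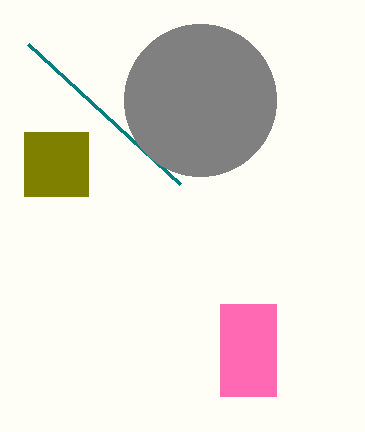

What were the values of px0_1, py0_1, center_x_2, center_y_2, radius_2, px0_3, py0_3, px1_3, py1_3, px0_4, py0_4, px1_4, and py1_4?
px0_1 = 180, py0_1 = 184, center_x_2 = 200, center_y_2 = 100, radius_2 = 76, px0_3 = 24, py0_3 = 132, px1_3 = 88, py1_3 = 196, px0_4 = 220, py0_4 = 304, px1_4 = 276, py1_4 = 396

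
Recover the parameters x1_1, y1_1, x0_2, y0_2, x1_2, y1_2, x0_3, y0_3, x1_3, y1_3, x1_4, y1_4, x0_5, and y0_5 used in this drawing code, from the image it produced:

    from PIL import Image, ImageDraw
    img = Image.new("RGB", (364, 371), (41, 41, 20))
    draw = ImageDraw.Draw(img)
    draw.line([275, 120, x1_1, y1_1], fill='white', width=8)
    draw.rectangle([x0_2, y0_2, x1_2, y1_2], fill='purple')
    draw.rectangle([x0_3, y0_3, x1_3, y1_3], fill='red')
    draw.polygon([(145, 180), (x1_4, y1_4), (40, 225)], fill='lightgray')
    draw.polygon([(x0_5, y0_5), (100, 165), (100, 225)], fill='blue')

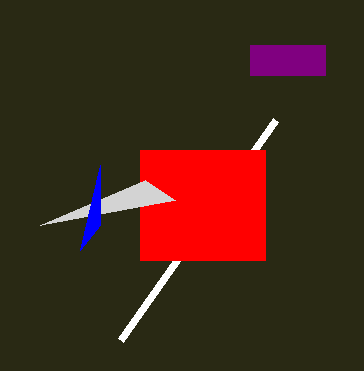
x1_1 = 120; y1_1 = 340; x0_2 = 250; y0_2 = 45; x1_2 = 325; y1_2 = 75; x0_3 = 140; y0_3 = 150; x1_3 = 265; y1_3 = 260; x1_4 = 175; y1_4 = 200; x0_5 = 80; y0_5 = 250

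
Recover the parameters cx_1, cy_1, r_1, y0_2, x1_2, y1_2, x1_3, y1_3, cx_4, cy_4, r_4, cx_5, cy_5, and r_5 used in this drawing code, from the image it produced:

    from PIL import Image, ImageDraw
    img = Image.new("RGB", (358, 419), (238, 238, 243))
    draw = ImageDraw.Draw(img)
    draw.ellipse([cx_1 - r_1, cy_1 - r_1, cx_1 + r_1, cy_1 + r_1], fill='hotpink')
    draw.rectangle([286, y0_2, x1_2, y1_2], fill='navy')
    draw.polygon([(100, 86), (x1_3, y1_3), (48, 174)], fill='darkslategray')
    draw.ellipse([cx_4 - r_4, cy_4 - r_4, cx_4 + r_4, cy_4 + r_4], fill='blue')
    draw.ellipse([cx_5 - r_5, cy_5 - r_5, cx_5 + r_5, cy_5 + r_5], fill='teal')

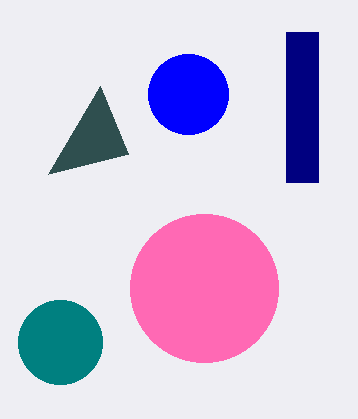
cx_1 = 204, cy_1 = 288, r_1 = 74, y0_2 = 32, x1_2 = 318, y1_2 = 182, x1_3 = 128, y1_3 = 154, cx_4 = 188, cy_4 = 94, r_4 = 40, cx_5 = 60, cy_5 = 342, r_5 = 42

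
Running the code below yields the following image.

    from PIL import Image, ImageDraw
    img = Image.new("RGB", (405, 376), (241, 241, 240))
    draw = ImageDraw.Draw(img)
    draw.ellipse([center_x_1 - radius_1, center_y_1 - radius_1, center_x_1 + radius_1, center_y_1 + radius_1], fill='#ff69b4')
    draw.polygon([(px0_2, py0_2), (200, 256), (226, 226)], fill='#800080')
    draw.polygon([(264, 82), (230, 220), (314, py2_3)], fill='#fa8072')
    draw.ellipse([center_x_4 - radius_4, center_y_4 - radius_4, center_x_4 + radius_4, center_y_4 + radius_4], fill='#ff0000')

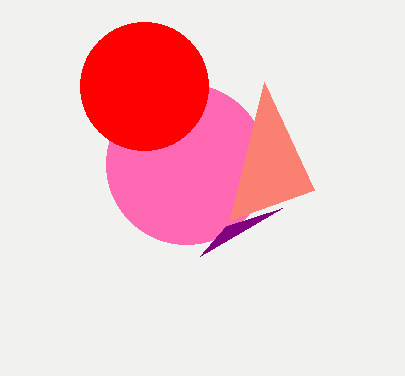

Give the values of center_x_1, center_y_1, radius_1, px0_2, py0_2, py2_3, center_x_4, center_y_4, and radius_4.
center_x_1 = 186, center_y_1 = 164, radius_1 = 80, px0_2 = 282, py0_2 = 208, py2_3 = 190, center_x_4 = 144, center_y_4 = 86, radius_4 = 64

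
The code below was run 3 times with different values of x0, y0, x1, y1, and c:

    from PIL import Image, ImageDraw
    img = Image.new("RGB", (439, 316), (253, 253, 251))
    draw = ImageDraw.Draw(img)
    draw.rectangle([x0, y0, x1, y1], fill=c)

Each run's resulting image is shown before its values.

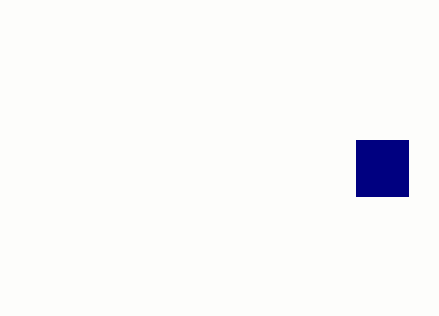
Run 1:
x0 = 356, y0 = 140, x1 = 408, y1 = 196, c = 'navy'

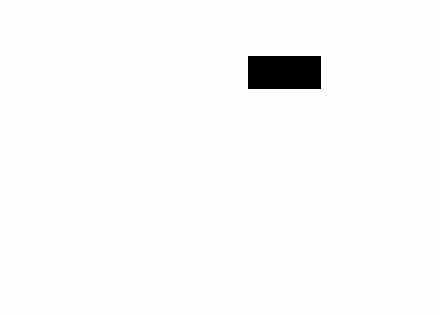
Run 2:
x0 = 248; y0 = 56; x1 = 320; y1 = 88; c = 'black'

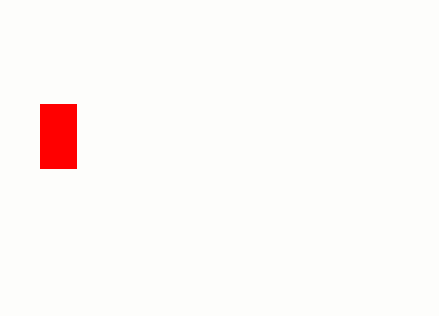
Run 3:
x0 = 40, y0 = 104, x1 = 76, y1 = 168, c = 'red'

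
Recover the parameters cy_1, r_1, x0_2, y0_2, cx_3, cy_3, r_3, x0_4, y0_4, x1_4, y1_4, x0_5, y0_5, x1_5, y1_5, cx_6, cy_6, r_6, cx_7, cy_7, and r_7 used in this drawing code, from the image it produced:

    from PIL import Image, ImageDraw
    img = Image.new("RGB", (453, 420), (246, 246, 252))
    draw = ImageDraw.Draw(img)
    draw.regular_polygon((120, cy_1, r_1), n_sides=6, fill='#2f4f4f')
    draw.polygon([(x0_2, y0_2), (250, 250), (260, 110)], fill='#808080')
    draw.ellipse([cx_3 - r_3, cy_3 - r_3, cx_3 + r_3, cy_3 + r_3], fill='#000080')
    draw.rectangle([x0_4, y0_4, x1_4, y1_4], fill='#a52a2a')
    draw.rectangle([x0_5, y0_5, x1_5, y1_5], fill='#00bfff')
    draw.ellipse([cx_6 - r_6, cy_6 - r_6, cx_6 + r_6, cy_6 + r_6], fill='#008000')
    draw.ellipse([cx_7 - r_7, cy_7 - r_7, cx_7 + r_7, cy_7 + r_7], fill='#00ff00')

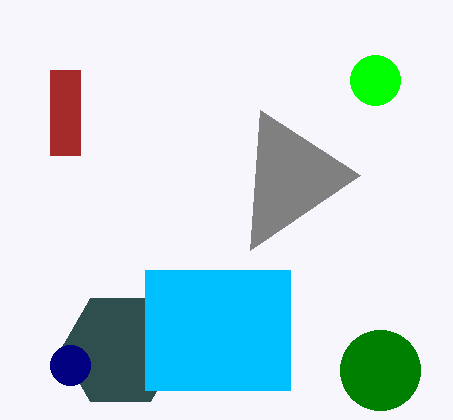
cy_1 = 350; r_1 = 60; x0_2 = 360; y0_2 = 175; cx_3 = 70; cy_3 = 365; r_3 = 20; x0_4 = 50; y0_4 = 70; x1_4 = 80; y1_4 = 155; x0_5 = 145; y0_5 = 270; x1_5 = 290; y1_5 = 390; cx_6 = 380; cy_6 = 370; r_6 = 40; cx_7 = 375; cy_7 = 80; r_7 = 25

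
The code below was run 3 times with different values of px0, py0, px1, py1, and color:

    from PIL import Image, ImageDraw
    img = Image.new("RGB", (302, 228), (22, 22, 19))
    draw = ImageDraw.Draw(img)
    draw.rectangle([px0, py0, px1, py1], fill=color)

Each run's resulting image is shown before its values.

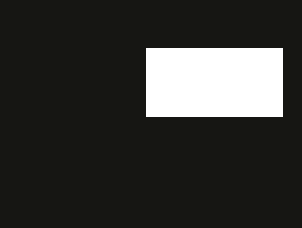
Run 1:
px0 = 146, py0 = 48, px1 = 282, py1 = 116, color = 'white'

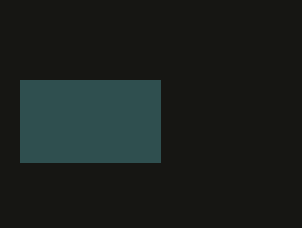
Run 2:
px0 = 20
py0 = 80
px1 = 160
py1 = 162
color = 'darkslategray'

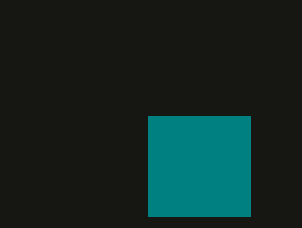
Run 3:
px0 = 148; py0 = 116; px1 = 250; py1 = 216; color = 'teal'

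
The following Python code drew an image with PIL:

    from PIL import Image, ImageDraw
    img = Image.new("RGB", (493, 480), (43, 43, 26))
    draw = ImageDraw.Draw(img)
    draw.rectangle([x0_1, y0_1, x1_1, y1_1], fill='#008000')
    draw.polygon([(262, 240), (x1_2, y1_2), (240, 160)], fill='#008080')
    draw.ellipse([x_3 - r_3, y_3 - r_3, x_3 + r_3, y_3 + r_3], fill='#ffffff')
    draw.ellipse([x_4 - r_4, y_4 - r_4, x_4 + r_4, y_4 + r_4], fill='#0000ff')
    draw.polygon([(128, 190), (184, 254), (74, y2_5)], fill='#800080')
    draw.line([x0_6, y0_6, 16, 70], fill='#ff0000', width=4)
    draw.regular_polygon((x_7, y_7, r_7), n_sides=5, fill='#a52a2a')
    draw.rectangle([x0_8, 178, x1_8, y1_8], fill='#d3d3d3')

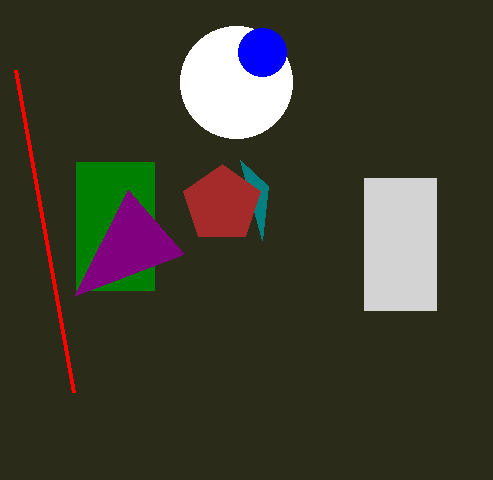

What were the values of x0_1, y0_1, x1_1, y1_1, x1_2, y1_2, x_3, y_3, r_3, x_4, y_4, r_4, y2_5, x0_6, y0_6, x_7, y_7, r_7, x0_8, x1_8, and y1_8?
x0_1 = 76; y0_1 = 162; x1_1 = 154; y1_1 = 290; x1_2 = 268; y1_2 = 186; x_3 = 236; y_3 = 82; r_3 = 56; x_4 = 262; y_4 = 52; r_4 = 24; y2_5 = 296; x0_6 = 74; y0_6 = 392; x_7 = 222; y_7 = 204; r_7 = 40; x0_8 = 364; x1_8 = 436; y1_8 = 310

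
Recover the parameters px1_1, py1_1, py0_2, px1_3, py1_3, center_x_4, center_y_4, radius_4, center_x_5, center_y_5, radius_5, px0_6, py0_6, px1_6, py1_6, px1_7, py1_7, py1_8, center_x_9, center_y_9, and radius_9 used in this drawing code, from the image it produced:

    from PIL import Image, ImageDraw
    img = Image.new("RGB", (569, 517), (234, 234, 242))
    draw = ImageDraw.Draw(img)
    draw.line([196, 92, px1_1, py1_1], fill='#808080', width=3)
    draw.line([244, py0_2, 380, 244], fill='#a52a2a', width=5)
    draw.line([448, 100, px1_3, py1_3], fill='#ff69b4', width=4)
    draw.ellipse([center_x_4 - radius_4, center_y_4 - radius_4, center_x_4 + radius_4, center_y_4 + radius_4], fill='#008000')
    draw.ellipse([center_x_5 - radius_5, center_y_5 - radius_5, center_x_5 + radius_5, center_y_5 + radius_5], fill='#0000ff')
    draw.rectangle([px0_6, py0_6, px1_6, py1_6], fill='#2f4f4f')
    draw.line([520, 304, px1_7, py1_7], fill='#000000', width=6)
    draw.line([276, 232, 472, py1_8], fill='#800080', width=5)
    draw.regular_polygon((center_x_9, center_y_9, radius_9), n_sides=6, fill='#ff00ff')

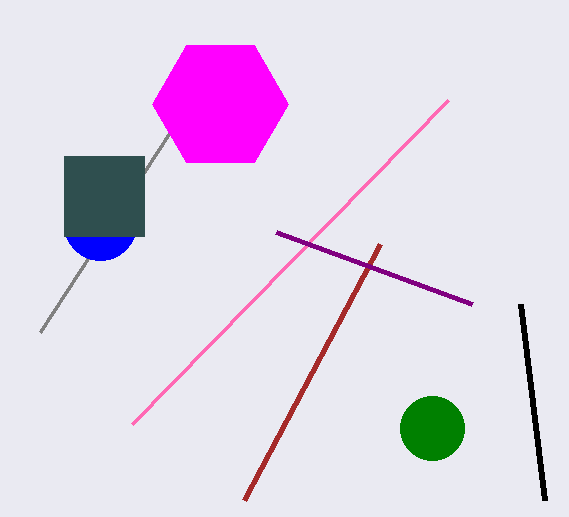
px1_1 = 40
py1_1 = 332
py0_2 = 500
px1_3 = 132
py1_3 = 424
center_x_4 = 432
center_y_4 = 428
radius_4 = 32
center_x_5 = 100
center_y_5 = 224
radius_5 = 36
px0_6 = 64
py0_6 = 156
px1_6 = 144
py1_6 = 236
px1_7 = 544
py1_7 = 500
py1_8 = 304
center_x_9 = 220
center_y_9 = 104
radius_9 = 68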